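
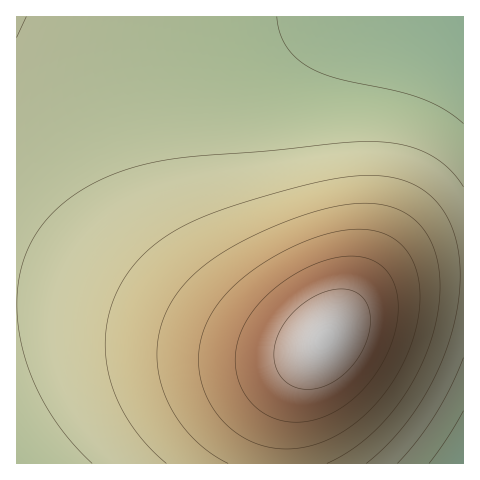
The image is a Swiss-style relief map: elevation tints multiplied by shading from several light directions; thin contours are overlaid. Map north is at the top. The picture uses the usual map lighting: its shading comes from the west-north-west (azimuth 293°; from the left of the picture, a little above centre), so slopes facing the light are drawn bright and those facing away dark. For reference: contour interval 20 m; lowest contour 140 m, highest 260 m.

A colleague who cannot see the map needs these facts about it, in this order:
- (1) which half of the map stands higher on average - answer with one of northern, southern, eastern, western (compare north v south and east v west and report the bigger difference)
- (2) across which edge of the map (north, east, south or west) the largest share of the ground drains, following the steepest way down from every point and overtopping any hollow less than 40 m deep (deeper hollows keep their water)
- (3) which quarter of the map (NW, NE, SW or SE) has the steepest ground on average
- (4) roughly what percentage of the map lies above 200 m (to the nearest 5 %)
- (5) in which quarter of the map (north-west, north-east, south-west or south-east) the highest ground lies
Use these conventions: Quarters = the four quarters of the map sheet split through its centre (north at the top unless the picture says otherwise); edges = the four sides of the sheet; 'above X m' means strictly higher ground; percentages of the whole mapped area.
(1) On average the southern half of the map is the higher ground.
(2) Most of the ground drains across the northern edge.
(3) The steepest ground, on average, is in the south-east quarter.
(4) About 30 % of the map lies above 200 m.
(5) The highest point lies in the south-east quarter of the map.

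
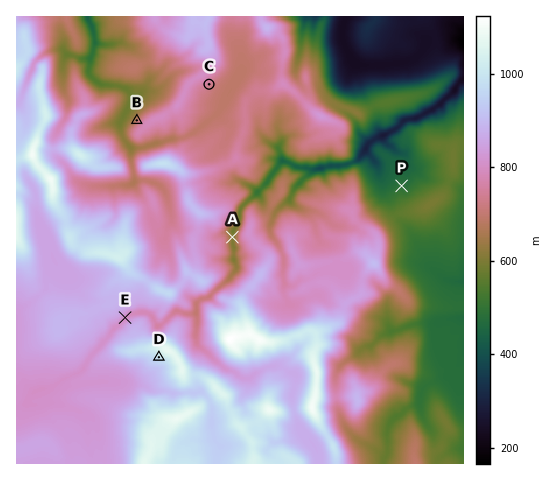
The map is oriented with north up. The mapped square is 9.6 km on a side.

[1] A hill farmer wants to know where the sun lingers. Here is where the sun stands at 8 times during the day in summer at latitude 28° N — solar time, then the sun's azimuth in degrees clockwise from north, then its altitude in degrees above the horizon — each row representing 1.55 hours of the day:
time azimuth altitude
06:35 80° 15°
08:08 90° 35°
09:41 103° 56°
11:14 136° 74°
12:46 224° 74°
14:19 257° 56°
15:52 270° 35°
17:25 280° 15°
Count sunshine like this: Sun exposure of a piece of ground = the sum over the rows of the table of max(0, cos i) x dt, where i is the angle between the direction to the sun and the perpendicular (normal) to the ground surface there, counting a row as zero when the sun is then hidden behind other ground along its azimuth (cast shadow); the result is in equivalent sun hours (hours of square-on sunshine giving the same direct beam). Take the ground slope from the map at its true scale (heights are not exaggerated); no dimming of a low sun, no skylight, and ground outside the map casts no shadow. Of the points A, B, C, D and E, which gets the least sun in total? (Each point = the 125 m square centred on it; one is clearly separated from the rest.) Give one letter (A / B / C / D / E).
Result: A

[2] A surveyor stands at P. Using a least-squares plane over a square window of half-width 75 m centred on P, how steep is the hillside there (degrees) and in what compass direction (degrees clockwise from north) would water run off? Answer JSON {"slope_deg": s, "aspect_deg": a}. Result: {"slope_deg": 7, "aspect_deg": 2}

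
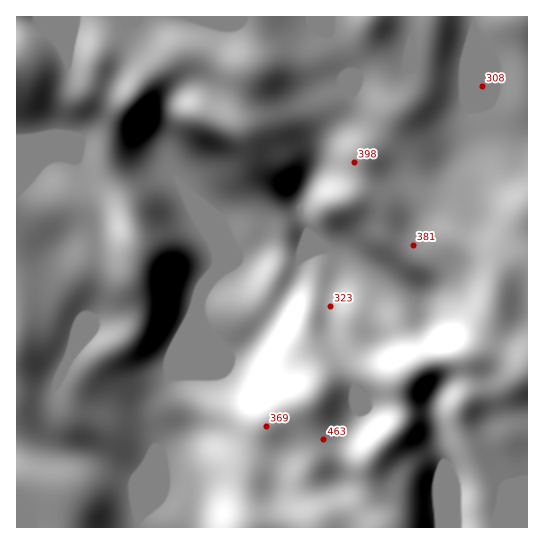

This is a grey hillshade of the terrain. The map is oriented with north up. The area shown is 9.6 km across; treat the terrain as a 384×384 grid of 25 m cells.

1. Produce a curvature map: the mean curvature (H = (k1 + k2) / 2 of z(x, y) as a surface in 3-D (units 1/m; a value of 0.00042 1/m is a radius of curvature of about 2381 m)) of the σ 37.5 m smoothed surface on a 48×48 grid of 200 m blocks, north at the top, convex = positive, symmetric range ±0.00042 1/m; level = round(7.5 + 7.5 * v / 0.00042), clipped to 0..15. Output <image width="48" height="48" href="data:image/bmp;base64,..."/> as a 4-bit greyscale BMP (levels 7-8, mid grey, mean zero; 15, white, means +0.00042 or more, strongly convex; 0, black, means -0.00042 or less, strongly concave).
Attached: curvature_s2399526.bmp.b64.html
<image width="48" height="48" href="data:image/bmp;base64,Qk32BAAAAAAAAHYAAAAoAAAAMAAAADAAAAABAAQAAAAAAIAEAAATCwAAEwsAABAAAAAAAAAAAAAAABEREQAiIiIAMzMzAERERABVVVUAZmZmAHd3dwCIiIgAmZmZAKqqqgC7u7sAzMzMAN3d3QDu7u4A////AHd4m6hlVomYU1rdypibunZ5vNxgcYuHd3eIq7l1R2Z3U0nMqHZ6uoZnitxQcZuXd3iJq7qFR3ZnU0e7lkVoh1V4itwhcZyXd4mqu6l1R3dWU0erlTV3UhOKmtsScIuXd6qqqZhlR3dWZFi8pkaZYhW8mLsxcJuHd6mYdmVVZXdWZXrMpkWblVn/loqAQbuHd4dkMzRnhmdWZpu6hTRqqYv/tmhxCMp3d3ZDNFaJl1ZmVpqXZURoqYjP6nZBOsh4h3ZVeImqhlVUNHh2d2Z5mWRr/+kgS6d5mIdnq6qZdVZkRYmIq5iKqWM1n/wwbJVoiJhoq5h3ZWd3esuYrMu92mIQOesQnqVWZqhnqnZmZWiZrMlleszv+lNwJ7cAn9h3ZahmmXZnZmeJqoUyWavv+1RDa+kAXdmJmJhVeZdmd3h2VDMiWJms23Vov/1gFoZovahkaKl2Znd3d3QjWJh5uXiaz//oVnZnrrl1VquphlR3d3cjR6mJqHd3m+/+u8uXnMmHRmrMymNHd3czJpqrp2ZUV6u6veyXismIVlWb3aUHd3RlNHvdlVdlVnYiWbqHZ7iJZXRWnccjd0eYU0ntc2mYiYMAF6mXZah5c3M0a+pQdmmqhSbuc4y5iYMAOJmpZZh4hSJVauxiRoqqqDO/hJ23Z3MCiYi6dZd4hkRom+xzJnmIqlF9lHqFRVIUmFfMhZd3d3Z5vfxiF1d2i5JLlFdkREImlkfMhYdmeIh4vvxiJHVVWsZJpUVURFaJhUjMhodmaJhnv/6VRWdkN8pXlkRDV5vKdXrKh4dlaJdXz//Idmd0NJtmZTNGm7uoeKqoiIdlV4dZ//24ZGdlRJtXYyR6y5h4m6mHeIdmZ4da/7hlQ3dGVr5lIzerynZ5uoZneHeHd5dq/YVDJ3VFaN1iVnmpqWVomGVXmniZmahq24ZCR2JFesgSne2pqnZ4h3ZnrHiZq6dq25ZCdSNFipMCz/66qWeIh3ZorHeJunV7ynU0Q0VnipQBnMy6h2iHd3ZnmXZ5qFabp1M0NGd5q8kxRnioZWh3d3d4d3dodli7dCIzNWeL3dyCJGmpZWh2Z3eIdnd2ZmnKYhIjRVWN7LqENZzadniHZmeIdnd3d2m6UgATVmjP2Xd1Rqzad4mXZWd3dmZ3d1eZUQAVis7/yHd2VXmXeImHZmd3ZlVEREV5cwA57//9qamHZVZmiql1Vnd3d3dVZ2Ra2jBu/+uYiZmYd2VXrMl1Vnd3eJl2iqda/5Nt/YZmd3ZniIdovLqGVXd3iZqXirlX/8Q2mFRomGRFeIdomYmYZXd2iZu3V6lUr9hUVVabunVWd3dXh2ipZHd2eb3HNIp0e7uXZnm8y5d3d2dnh2ipZHd2ec23M52neImqqqu8upeImGZnd3ipY3d1edyUU57Idmisy5iJmHd4iHd3d2eqY3dleMpic4yoZmerqXZnd2Znd3eJhmerhGdWeZYXdGmXdmeIdURGh3Zmd2esllaslVV4mmJ3dkiHd2ZlVnd2iHdnd2fPx1atpUaKuw=="/>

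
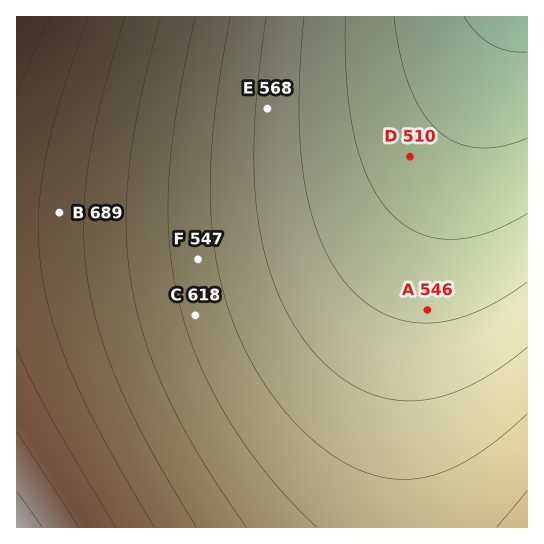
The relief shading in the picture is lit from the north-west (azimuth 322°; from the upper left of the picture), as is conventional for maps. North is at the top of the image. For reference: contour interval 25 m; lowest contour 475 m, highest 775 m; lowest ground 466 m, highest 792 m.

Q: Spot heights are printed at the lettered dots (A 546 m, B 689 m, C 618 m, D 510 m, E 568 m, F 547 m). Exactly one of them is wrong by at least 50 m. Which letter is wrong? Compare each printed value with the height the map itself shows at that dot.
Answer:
F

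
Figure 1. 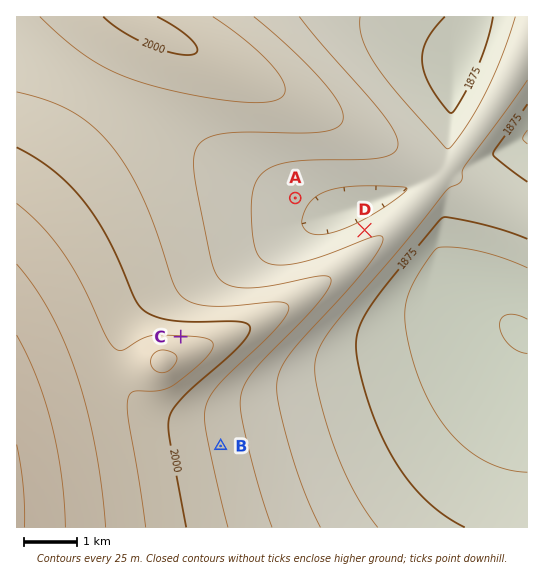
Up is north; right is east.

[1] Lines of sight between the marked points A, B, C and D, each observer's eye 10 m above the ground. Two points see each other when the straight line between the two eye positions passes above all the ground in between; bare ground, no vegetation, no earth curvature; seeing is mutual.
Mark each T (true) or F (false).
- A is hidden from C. F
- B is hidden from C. T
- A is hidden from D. F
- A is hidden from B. T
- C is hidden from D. F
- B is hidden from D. T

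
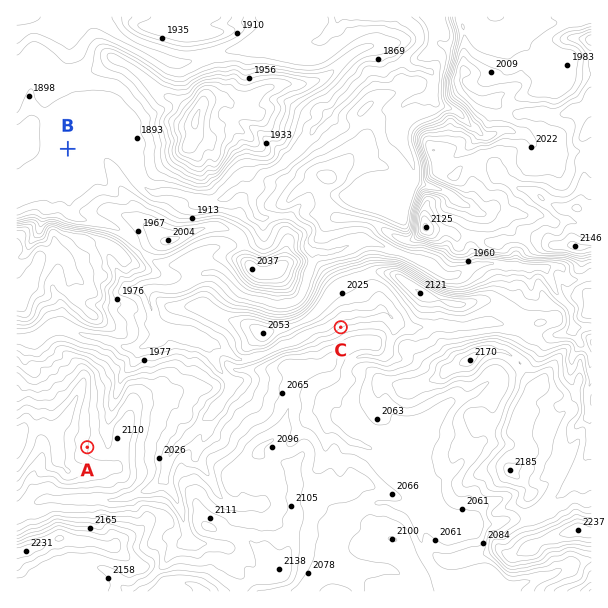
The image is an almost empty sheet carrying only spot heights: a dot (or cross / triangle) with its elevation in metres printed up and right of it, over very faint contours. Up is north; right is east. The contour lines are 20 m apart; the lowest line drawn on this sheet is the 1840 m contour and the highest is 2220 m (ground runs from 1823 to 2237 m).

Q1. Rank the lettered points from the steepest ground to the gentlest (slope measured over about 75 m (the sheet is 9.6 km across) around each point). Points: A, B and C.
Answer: C A B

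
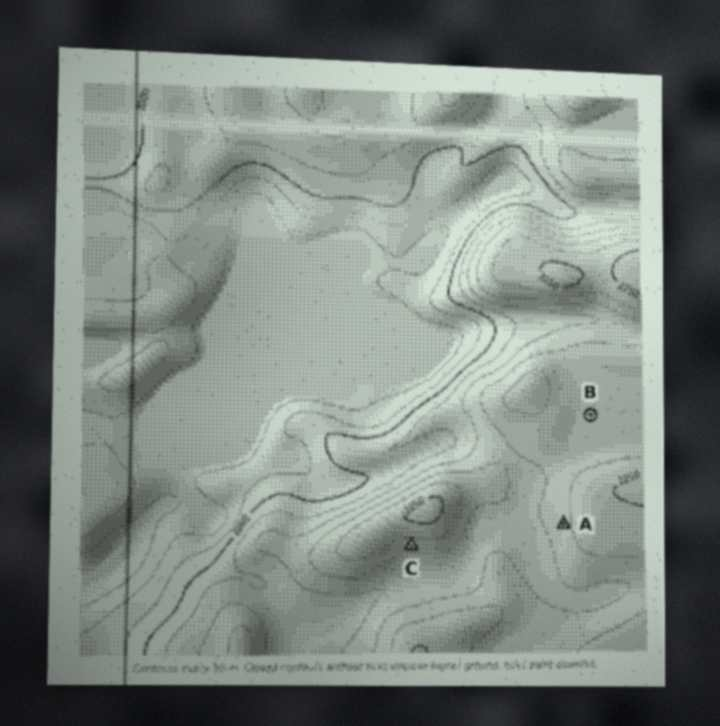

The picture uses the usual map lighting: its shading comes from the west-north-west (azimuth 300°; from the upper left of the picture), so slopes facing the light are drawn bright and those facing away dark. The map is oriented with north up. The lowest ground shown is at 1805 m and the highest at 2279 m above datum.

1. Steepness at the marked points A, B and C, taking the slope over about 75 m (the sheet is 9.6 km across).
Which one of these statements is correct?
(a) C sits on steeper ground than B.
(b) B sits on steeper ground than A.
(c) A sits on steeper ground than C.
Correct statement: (a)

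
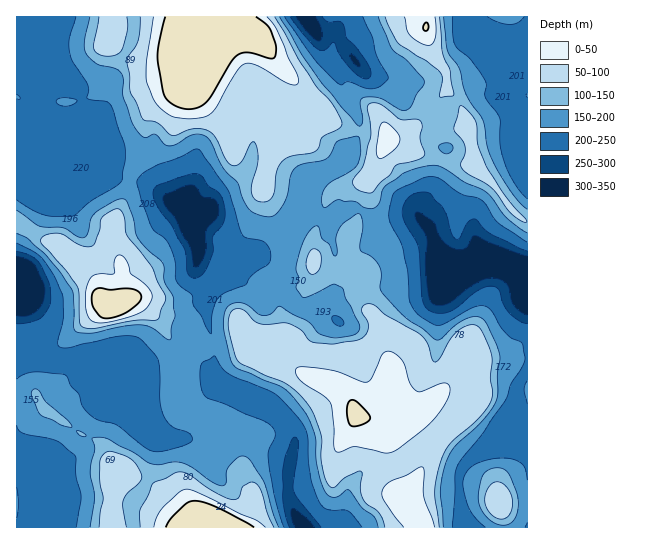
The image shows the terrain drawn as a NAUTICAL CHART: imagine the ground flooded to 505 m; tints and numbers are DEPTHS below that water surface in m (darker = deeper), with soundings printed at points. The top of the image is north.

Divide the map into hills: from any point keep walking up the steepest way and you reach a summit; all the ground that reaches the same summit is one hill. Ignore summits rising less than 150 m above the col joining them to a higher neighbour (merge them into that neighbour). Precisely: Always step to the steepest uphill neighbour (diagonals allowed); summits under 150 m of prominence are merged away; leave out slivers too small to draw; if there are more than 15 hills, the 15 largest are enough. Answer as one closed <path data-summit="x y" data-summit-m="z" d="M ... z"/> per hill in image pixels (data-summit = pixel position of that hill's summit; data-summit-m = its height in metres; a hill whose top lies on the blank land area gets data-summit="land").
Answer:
<path data-summit="land" d="M527 16l-510 0-1 162 5 2 13 15 4 1 24-5 2-5 9-7 14-7 19 5 15 0 20 4 13 7 31 22 7 8 0 11 9 20 22 3 20 7 11-3 19-16 16-18 9-14 32 13 5-8 10-1 5-4 7 0 20 13 10 0 23-6 8 1 11 10 13 37 24 0 11-4 14 0 36 10z"/><path data-summit="land" d="M357 208l-7 0-5 4-10 1-5 8-32-13-16 23-24 22-11 6-24-7-24-3-3 21 9 16 3 39 5 17 0 23 3 10 7 10 24 7 18 9 27 28 3 6 0 10-7 26 0 24 8 22 9 11 162 0-6-19-2-19 0-13 2-8 12-12 23-14 5-18 12-18 3-20 12-14 0-103-18-7-19-4-14 0-11 4-24 0-13-37-11-10-8-1-23 6-10 0z"/><path data-summit="land" d="M89 172l-16 7-9 7-2 5-19 5-9-1-13-15-5-1 0 91 7 4 5 11-4 6 1 8 16 24 0 26 4 8 4 3 8 0 16-5 17 4 32-2 12 7 10 13 3 8-3 33 8 19 5 4 33-2 21 6 7 0 17-8 11 2 5-24 6-10 6-4-16-9-24-7-7-10-3-10 0-23-5-17-3-39-9-16 3-24-7-17 0-11-11-13-40-24-20-4-15 0z"/><path data-summit="land" d="M77 355l-36 9-11 0-14 7 0 80 11 2 9 5 0 5 7 16 1 31-2 18 262-1-8-10-8-22 0-24 7-26 0-10-6-10-24-24-4 0-8 9-4 9-3 20-11-2-17 8-7 0-21-6-33 2-10-15-4-17-9-9-8-3-11 0-10 4 11-16-3-18-10-8-13 0z"/>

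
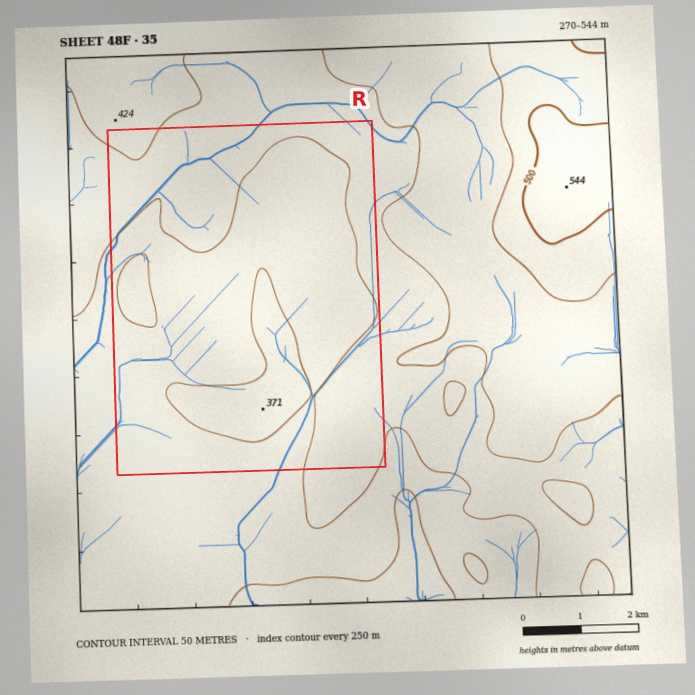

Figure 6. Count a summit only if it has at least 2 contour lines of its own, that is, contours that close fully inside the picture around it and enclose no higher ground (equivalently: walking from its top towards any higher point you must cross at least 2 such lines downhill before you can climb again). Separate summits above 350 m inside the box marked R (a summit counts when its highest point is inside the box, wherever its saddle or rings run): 0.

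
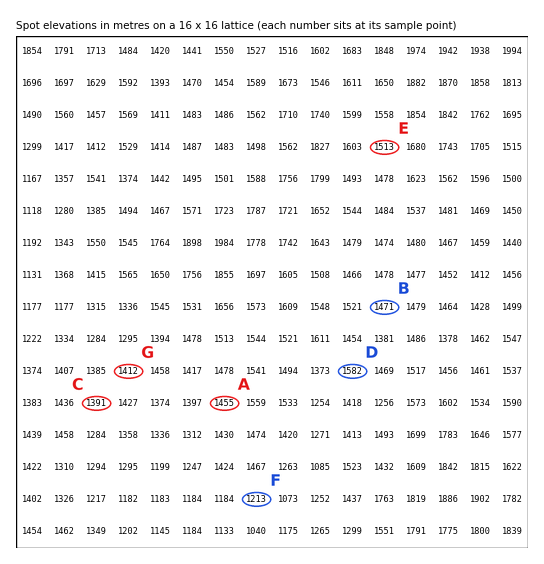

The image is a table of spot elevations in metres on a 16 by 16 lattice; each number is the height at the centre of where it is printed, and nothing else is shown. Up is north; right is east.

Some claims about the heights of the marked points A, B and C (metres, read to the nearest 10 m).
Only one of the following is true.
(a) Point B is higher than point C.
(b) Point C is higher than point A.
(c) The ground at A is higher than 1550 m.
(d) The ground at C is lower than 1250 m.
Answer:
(a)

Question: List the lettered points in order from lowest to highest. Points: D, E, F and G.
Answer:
F G E D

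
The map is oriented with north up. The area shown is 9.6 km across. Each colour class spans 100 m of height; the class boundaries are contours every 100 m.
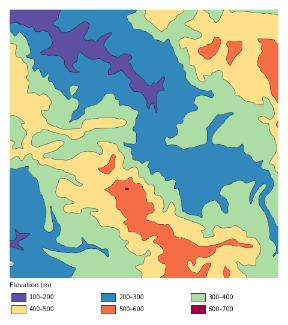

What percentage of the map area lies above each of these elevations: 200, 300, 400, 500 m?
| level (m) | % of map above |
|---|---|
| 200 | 95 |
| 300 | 64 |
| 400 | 32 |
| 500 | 7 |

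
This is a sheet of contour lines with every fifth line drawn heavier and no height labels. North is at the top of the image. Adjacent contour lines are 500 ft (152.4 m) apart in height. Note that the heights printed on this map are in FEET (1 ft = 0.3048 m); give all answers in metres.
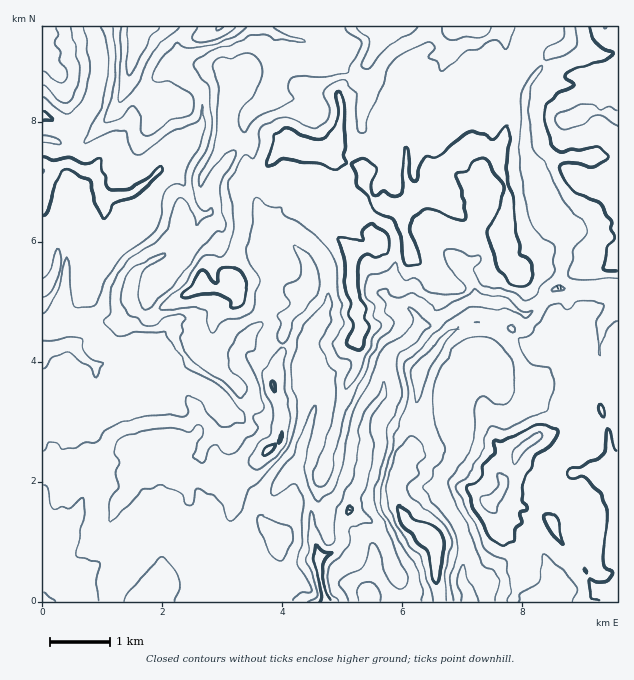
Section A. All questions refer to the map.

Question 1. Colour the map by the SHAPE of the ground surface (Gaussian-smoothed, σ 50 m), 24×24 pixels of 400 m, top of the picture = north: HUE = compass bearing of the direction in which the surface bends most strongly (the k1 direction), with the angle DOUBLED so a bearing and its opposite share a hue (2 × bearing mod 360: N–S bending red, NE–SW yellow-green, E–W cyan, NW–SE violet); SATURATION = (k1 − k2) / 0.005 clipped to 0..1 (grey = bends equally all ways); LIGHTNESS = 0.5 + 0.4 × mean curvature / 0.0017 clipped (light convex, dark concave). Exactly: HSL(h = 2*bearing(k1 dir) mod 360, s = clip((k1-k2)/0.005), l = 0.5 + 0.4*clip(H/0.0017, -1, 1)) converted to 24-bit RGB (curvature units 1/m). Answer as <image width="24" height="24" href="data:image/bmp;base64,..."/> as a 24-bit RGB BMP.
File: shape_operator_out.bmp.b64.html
<image width="24" height="24" href="data:image/bmp;base64,Qk32BgAAAAAAADYAAAAoAAAAGAAAABgAAAABABgAAAAAAMAGAAATCwAAEwsAAAAAAAAAAAAAbZNXPEdm0cGNZHVscX9/a3F9rKqCXXCUW4mdvHaC1oJOFQCBa+Cw6/DbPzueXiKE8f3OHQc8PpJe7JiSQLSsK3d2fs1Fab3Jk1Oqh06aqNA7cKN/bnV8cGp7hp10gntyZ19xrXxNg95eAAUzzsSSx7RTTRtUMj9i+/vQCRA5sUVfhOZkb1qjezOAgOKniz1bU6KZZ1GkoMJ5opdob2yBbHCCo5thk2RbQERsyeOw0deocwCmAHJUyN2fQQtDm9uw3fPYEwI4yqmOgtiEViReiN+TYEh1r6JrmmdmRWx7uZqKnoJrXm92d1lthbxYuHBpM5+6XduB6KSNAE7XBExZchAzhL3OufTTuk1eLAYtzeGuYLioOlzF0M10dmOFrJtVnGKNR4h/bp+XyoB7X0lqXJ1urFGohahsrME/HVE55Uhz/0YVH32XHkyZ7PrEZWkfJwcsmLzj6rHByK9wN1pnkUlIbEhFh7JiZ4qdwo22NVRvwKpykH67eL60Qk+kmcHJ8nvdfsA4BCMv9uLVdo+mBxgs68my23ewF3iPKHlf05h75o+KM2hlOnq2jYzYlKvIfJd2WZiIXEKtwsfloIi/oZLCH5mjLriLR3Oh/8zaEVR0tMtP2bOHDRM9SaVx89HGhmapIj5RksdNqpng9L3pJpt8OV8/t649i6N5UXJ+X412YYVMgZxbkkpT2pFzJSZjhiwX7tI82FPfHDpQ+Nu7DilGToOr7tWWXVB0SUp0XNJaOlpEwb1m6jdvQjNkVNhJqHV/aohhT3Zoe4NnioVfj0+EsLdnThEyAPOt5vqTWDy8IB1N+d/EJV5fGCo2+eOkNkZlZ3SGj5tmbWRRPlor15N/MZOizVmgjGWexJ6zTTR/pGyNeZNniC1fmBwZnPbLSwNp9PzPNSJSXz1y59pI2dd9CAs6+uvRKlBsZ3l8lJN/akZwnGdGQcJIsLtkmD13SHIObSINz3uCRoougYEybyyCwOa9mYlZJGWG06VKWh24PjWf36Hn6OujAzApMXo5/s3bJk02YFE8Q0+Mq7XbiM/Sm6p8OESntJzdanrdeEjLzGmX8YO2B1oslW89zHNWJWsuM56065qDCiklkVE8/P+rhHjlCVJyTcYA9cn5l6/rte/tSSJ7tLyDsnl7LJR6h7VJNXhhajR04+O2EnWf9c79TdbLWoPSvee5EjNL76SnG2OOOdUw0feLXQURWhY+2M5OBV8ALx0EMRUCAKoTPcwvvXSamU7KwlqdRJ6bLWRz7NDMelaJET4s9dLUZmHU2KndJC2TYqpK9DX3sPFnlBxkH2OUN9be0/PkfQDjzqjouNPqpZPVAid++XUptDgQwT+DqmBQR3Z0PJpe4aDVyVfIG8FgvDIrp2s5Z0h1erKIbxhTi9t/wWjOHzmx1vfUmz9WhCRQL2d6oduIqGeoIhiBg6xsxYy9c0Wvuo5tV2uPVoFXKko167amFGyCji167dimRFN8jEU9YMnUarqdsFhjkzGAsb9CbEZbfrF0PGun0d2bVmR7aSlje3ZQlJxLU0B61NCOLEeCsZVZTUSHtOOmsgBEIiFZ6eFrpIQ7WbrGk2pWemhadpJLbZe43X3DdLm+gK+nMEli6uKvRTJdhEpzj4lYbKVjKUKZ496aixV3t79MHm9Inx8f+a+sEk6E74C1xsl4dURFgoJhTG6FjMWDVFR+NJqfy8GHfVZQYEt0r913RCdajVG0werthYvDNq8c62cAL4x6umFzdJ1KH1lJqES5ltMAE+Br3JGjeXWqhJfEU8mwdou8gDh8KeKpyme51pXHS2u4rs5tSylobeMtcGkpfXxJwHHufxKr42GNIW5h6r+1PWxECikm+O7TDzVkqtzZtN/fbzCs6LuYQSJog8eUSZFtTHVXqK51SVqk6oWGOCRq2LWmW5Z1kmVTiC8YFsVhnyDiEpLnmuCq1sTqACqe8em1LF1GMHQqkEEjIBMa9PfDFyt6mqBvn3Z/bXaBaIhdajph2rNaKEJ+oNXP17Djeo3Gc+PIhb2uCRQq/ODPGm5Xrr5JTANDoNmIypmzM1F3gLKnRKna9N7QGQA1x6J7iIN3eXODiYh+W2J705R0L2hqrXk85XEcs4w1k8uStnaECgkq+OnTR39RByosEcZEn8nWx6OqQDmTkK6NcYhlURQw+8DMEZxqpnqeZoh+kXyHi32NmkmuQMBeOJtqo6w5sGoVq8d9fUmKHhJC4Nyc4JK+Hk3I+VSzTtIADYoUmSdHrV8wl085mDShs/IxzFxcIqZNnUxtb5tga5BqSFBv2p6NSZKOZi97p9+i"/>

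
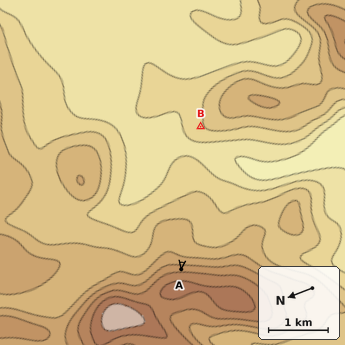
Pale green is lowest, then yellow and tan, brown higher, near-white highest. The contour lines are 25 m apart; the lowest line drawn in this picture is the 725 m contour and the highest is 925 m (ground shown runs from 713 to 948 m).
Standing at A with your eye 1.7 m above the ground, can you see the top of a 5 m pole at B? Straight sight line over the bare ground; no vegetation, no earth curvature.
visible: true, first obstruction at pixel None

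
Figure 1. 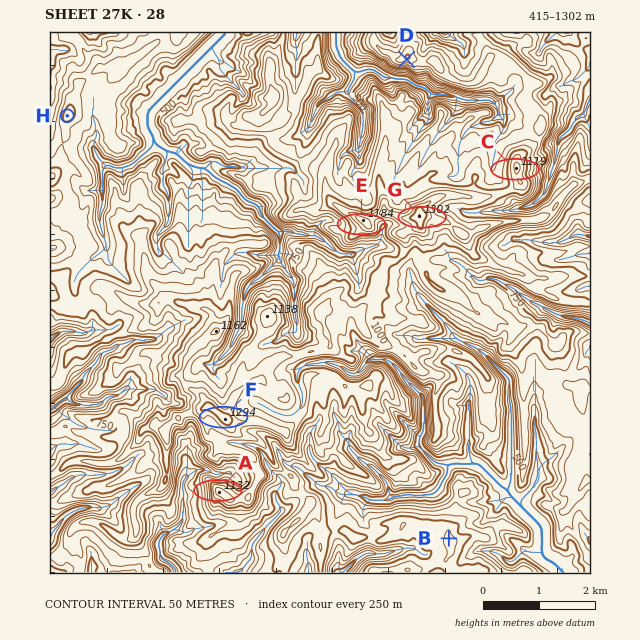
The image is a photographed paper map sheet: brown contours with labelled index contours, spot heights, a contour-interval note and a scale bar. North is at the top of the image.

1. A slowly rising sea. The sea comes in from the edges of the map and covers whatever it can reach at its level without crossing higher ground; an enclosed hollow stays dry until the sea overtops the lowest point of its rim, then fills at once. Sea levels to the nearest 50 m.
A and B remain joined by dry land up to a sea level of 750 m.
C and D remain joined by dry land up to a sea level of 850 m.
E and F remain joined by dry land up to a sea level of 1000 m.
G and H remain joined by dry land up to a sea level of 700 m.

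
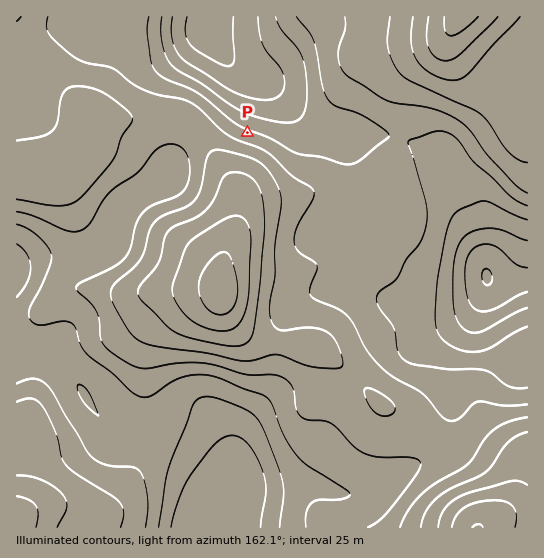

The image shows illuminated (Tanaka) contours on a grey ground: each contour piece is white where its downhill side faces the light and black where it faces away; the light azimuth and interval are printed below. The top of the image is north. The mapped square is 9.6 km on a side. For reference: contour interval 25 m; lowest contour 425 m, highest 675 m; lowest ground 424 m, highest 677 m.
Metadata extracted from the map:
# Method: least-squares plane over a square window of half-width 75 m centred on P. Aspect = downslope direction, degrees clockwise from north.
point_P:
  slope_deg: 6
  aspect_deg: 201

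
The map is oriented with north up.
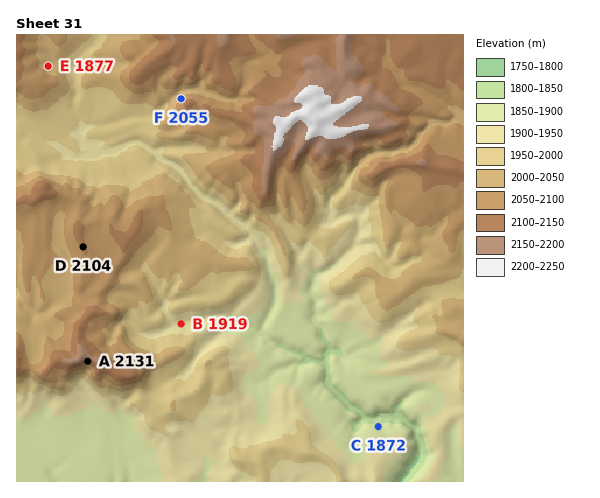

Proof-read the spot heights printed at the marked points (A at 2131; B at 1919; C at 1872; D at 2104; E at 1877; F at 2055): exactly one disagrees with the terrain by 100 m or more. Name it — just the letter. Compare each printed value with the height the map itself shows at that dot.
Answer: E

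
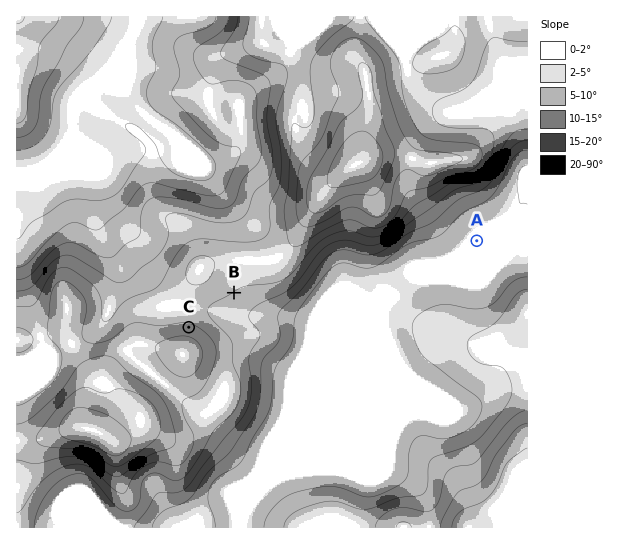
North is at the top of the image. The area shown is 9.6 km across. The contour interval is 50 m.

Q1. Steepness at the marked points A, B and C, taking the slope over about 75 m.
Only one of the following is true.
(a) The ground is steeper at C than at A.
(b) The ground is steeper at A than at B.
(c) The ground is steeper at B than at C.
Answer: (a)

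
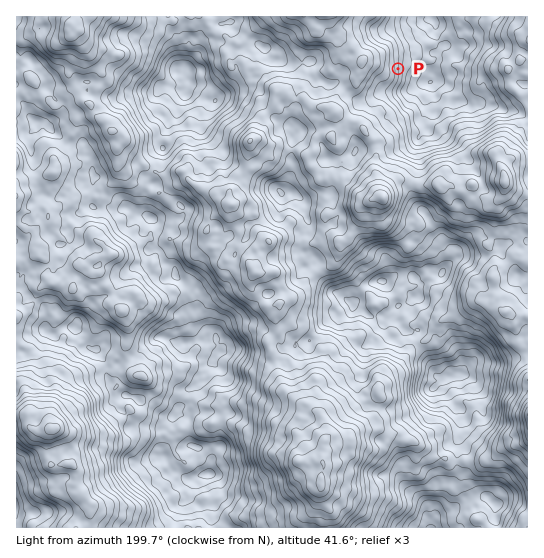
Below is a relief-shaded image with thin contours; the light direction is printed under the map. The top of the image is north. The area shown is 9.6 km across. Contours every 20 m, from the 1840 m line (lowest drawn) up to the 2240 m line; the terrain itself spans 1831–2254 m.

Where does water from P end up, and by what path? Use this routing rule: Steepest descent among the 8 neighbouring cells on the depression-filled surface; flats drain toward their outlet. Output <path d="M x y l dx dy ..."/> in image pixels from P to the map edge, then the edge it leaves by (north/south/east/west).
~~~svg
<path d="M398 69l-15 0-5-4-8 0-3-2-13-13-1 0 0-3-22-20 0-10"/>
exit: north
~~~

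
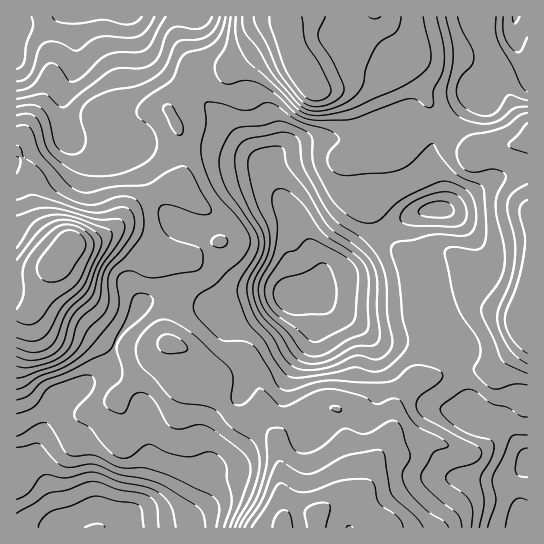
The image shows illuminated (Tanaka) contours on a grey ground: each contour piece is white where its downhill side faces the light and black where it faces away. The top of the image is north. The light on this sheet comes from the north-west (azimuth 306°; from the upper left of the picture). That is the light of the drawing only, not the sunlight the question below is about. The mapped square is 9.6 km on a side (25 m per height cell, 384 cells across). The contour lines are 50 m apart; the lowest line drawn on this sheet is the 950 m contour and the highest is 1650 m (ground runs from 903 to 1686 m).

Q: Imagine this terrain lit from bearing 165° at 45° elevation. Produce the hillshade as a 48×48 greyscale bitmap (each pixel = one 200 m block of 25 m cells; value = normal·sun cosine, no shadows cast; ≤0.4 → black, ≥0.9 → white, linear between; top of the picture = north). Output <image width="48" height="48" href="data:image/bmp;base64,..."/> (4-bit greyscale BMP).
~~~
<image width="48" height="48" href="data:image/bmp;base64,Qk32BAAAAAAAAHYAAAAoAAAAMAAAADAAAAABAAQAAAAAAIAEAAATCwAAEwsAABAAAAAAAAAAAAAAABEREQAiIiIAMzMzAERERABVVVUAZmZmAHd3dwCIiIgAmZmZAKqqqgC7u7sAzMzMAN3d3QDu7u4A////AMu6qYiZmYiZqXQQJomZq7qpiHd3eKu7qsy7upmaqpmaqoYwFXiIirqph2d3eJu7qt3MzLu8zLq7u6hiE2d2aJmZh3d3d4qqqszM3dzd7tzMu7qFM2dlVniJmIh3iImZqqvM3u7e7t3LuqmHRGd2ZneImZmZmaqqmZq83u7u7cy7upmYZWd3Zmd4mru7u7zLqaq7ze3d3Lu7u6qqh3dmZmZ3mqq7u7vMusuqq8y7vLu7u7u7mIh2Z3ZmiZmqqHebvNy6qqqqq7u7u7u7qHiYd3d2eZiHZUV6vcy6mqqqqqqru7uqqHiqmZiHaIdlVWeJvMy5iaqqqqqru7qYmHeaqpmHZ3d3iZqru93Kh3iaqqq7zLqHeHZniIiId4mqu7u8uu3cqHeJq7q7u7qYd3VEVVVnZoq8zMvMu+7+7Kh4m7qqqqqpiHUyEjVVVomru8u7zO///tqZmrqqqZiamHYwADVURXiJqqqrze///+ypmqqqqXeJh3ZBABNVRWd4iZiaze7/7u25iJqqmHd3d3ZVQiJFZmeIiIiavN3d3M3Jd3iId3d3ZmZnZUNGeIiYiZmZuszMzMzbhVZmZ4iHZUVndlVniZmZmaqZqavM3d3cplVniJmYZDRmd3d3iZmZmqqHiZq87u3LuXeJmZmYZVZmd4h3iJmZmql1aYm87+yqu6maqqqZeImIiIh3eJmZmZh1WIm83uyqvMu7u7u6q7u6mYh3eJmZmZmGVomrzdzMu7zMu7vM3czMuZiIiZmZmZmHVWeavN3uyqu7urvN7tzLuqqpmZmZmIiHZTRoq83u25mZmavM3cu7vMy6mZmZh3iIdjNGiprN3Kh3iaqrq7u7zdzKmId3ZWeIh1MjREWLzKiIiZmYeKurzNzLl2VENFeJiGQhAAFHqqmaqpiGaKqqu8zLuXVDNGeJmGQwAAEkeZqqqphmeJqqq7u7zLmHd3eIh2VCESMzV5q6qYZniaqqqqqqvd7cuph3dndlVVVERomqmHd4mau6qqqqq97u3LqGZXiHZmVEVniJmIiZmqu6qqqqqrvN3dyodod2ZmZmZmd4iJmZqqqpmquqqqqrvM3LqZhlVniYd3eImaqqu6mYiZqqq7uqqqu7u5h2Z4mqmIiZmqu83LqIiIiZmaqqmHiaqoiIiJmqqpmqqqvN3dy6mamYiJmqh2ZniWeJmZmaqqqpqqvN3d3u3cy6mYmql1MjVkV4iImZmqqZmavMzN3v/+7cy6q7l1MzMyNodmeIiIiJmau7vMzf//7t3cu6l2ZlQRNodVV3dlZ4mru7vMvN3d3d3duqmZmYZCNohkVnZlVoqqu7zMu6qaq7zMy7u7uph0Rnh1VWZlVoqqq7y7qpiJmqqry8u7qpiWZnh3ZWZlVniIirupmYiJqqmaq7u6qoeXdniHZlVWZlVWeaqpmIeJqqqpmqqpmXaIdmd3ZlVVZlQ0aKqpmYiZmruqmZmZmXd4h3d2ZlVVVVQzR5qpmaqpmru6mZiZmZh5iHdmZlVVVVVDNYqZmaupmry6qZiZmqlw=="/>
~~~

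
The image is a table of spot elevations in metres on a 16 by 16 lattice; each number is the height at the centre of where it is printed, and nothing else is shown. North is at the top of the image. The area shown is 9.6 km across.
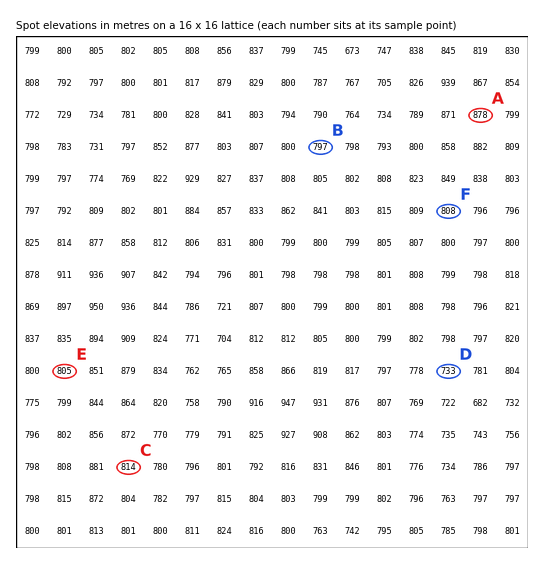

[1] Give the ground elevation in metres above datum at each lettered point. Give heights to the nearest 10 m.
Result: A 880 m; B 800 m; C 810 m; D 730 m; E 800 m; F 810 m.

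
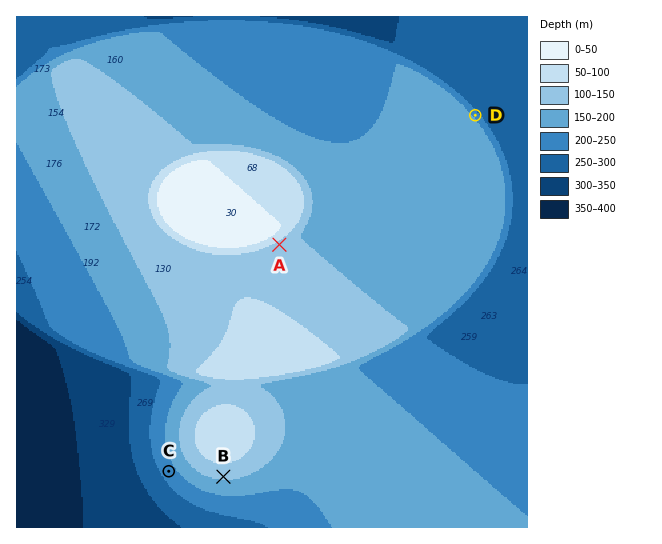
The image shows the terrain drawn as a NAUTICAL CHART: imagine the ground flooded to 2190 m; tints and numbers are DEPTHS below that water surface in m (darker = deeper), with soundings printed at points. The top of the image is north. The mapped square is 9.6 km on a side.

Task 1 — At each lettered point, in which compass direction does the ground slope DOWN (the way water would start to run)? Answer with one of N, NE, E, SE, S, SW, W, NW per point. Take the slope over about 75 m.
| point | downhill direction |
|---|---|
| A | SE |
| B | S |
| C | SW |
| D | NE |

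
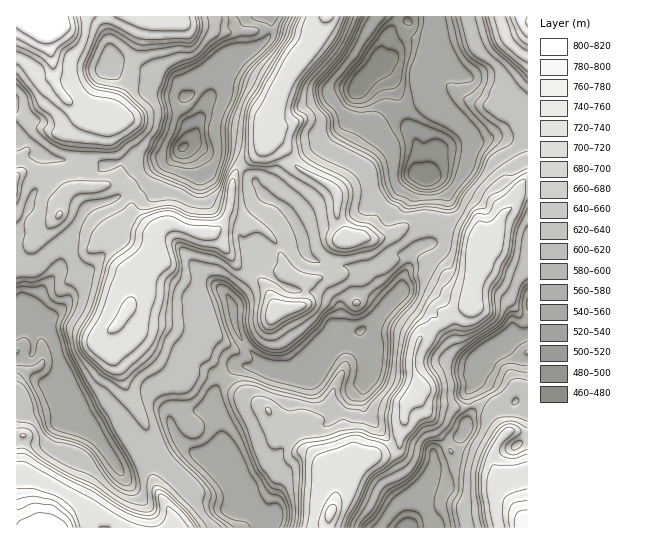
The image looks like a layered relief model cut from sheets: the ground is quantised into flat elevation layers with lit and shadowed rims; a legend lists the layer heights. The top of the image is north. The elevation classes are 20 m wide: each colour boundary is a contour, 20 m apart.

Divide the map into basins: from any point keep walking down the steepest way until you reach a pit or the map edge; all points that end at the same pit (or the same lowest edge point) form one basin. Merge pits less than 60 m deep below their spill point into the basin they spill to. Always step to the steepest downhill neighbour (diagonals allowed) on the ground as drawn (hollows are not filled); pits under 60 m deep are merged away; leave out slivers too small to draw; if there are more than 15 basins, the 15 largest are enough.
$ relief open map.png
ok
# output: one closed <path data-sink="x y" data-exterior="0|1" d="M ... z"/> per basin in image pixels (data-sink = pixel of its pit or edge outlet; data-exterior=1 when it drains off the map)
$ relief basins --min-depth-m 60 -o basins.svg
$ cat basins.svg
<path data-sink="361 331" data-exterior="0" d="M422 220l-7 1-30 16-31 0-12 4-7 10-4 22-6 4-20 4 2 8-3 14-5 4-17 2-3 0-6-6-5-13-7-9-10-9-12-5-16-24-10-10-18-1-22-9-8 0-8 6-1 10 3 7 0 12-16 13-15 39-8 12-13 12-2 5 16 34 3 10 20 36 3 8 0 11-7 8 0 4 13 33 19 31 5 14 150 0 2-14 4-7 4-16 2-17 14-11 12-6 22-2 10-5 3-5 0-15 4-8 1-19 9-10 7-3-2-3-6-24 4-20 6-8 20-11 10-11 15-8 9-27 0-39-26-7-14-9z"/><path data-sink="359 85" data-exterior="0" d="M527 16l-201 0-14 17-3 17-22 27-6 10-2 14-11 6-5 12 0 28-8 9-10 5-8 8-5 13-4 31-8 14-11 6 4 0 10 10 16 24 12 5 10 9 7 9 5 13 6 6 3 0 17-2 5-4 3-14-2-8 20-4 6-4 4-22 2-5 8-6 9-3 31 0 30-16 7-1 15 3 14 9 24 7 18-7 8-15 12-12 7-19 8-7z"/><path data-sink="183 147" data-exterior="0" d="M325 16l-150 0-13 7-19-2-8-5-85 0-4 9-11-2-18 0-1 152 9-3 12 1 14-2 24 0 2 17 48-4 4 3 3 7 0 23 19 12 4 6 2-6 8-6 8 0 22 9 18 0 5-3 11-20 3-27 4-11 9-10 10-5 6-6 3-35 7-11 8-3 2-14 6-10 22-27 3-17z"/><path data-sink="29 313" data-exterior="0" d="M125 184l-46 3-9 2-9 13-1 12-7 7-7 3-13-1-17-8 0 220 7 2-2 61 14 30 26 0 9-8 15-5 20 0 24 13 47-1-3-10-20-34-13-33 0-4 7-8 0-11-3-8-20-36-3-10-16-34 2-5 13-12 8-12 9-23-5-16-8-8-17-25 16-15 8 1 25 13-5-8-19-12 0-23-3-7z"/><path data-sink="407 527" data-exterior="1" d="M527 180l-7 6-7 19-12 12-8 14-16 8 0 39-9 27-15 8-10 11-20 11-6 8-4 20 6 24 2 3-7 3-9 10-1 19-4 8 0 15-3 5-10 5-22 2-12 6-14 11-4 29-7 18 1 7 199-1z"/>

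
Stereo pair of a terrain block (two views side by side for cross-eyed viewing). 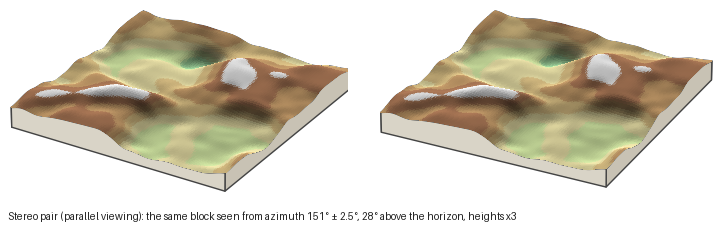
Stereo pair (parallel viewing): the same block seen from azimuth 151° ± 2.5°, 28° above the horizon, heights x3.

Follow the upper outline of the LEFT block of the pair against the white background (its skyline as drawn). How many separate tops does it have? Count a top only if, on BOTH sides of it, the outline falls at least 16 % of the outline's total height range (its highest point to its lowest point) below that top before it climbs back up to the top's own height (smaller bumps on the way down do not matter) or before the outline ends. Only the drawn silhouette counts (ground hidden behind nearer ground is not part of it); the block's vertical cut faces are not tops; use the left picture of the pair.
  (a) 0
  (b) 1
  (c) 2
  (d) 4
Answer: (b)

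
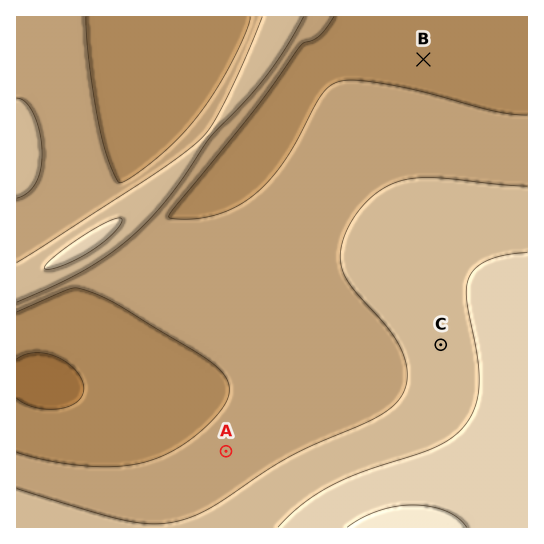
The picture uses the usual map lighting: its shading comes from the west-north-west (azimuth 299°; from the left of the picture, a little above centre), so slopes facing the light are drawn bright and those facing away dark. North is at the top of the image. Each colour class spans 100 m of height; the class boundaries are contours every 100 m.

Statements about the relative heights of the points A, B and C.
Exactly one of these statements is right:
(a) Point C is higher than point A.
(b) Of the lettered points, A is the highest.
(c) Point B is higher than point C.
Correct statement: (a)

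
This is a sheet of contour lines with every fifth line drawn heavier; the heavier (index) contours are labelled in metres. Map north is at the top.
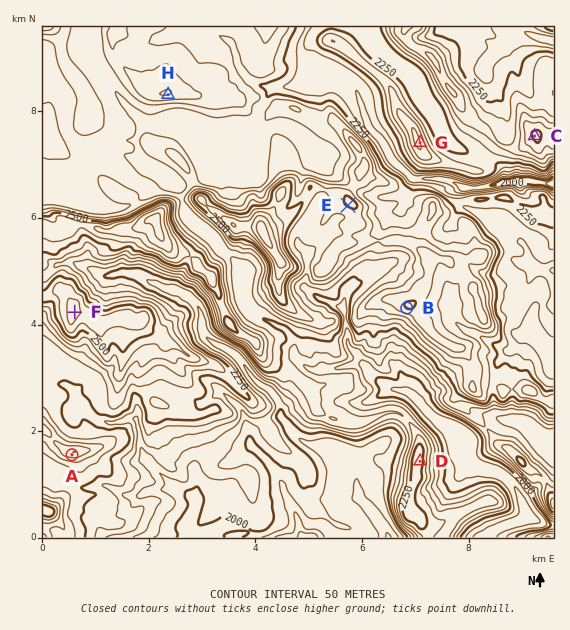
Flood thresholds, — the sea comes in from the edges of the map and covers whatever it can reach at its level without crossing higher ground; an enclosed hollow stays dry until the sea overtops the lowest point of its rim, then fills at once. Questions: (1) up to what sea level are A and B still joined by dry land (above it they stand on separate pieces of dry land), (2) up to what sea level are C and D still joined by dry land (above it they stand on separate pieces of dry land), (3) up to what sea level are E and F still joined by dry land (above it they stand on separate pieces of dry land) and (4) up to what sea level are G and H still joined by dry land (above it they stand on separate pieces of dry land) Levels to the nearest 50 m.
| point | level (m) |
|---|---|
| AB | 2250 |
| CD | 2150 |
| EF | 2350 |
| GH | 2200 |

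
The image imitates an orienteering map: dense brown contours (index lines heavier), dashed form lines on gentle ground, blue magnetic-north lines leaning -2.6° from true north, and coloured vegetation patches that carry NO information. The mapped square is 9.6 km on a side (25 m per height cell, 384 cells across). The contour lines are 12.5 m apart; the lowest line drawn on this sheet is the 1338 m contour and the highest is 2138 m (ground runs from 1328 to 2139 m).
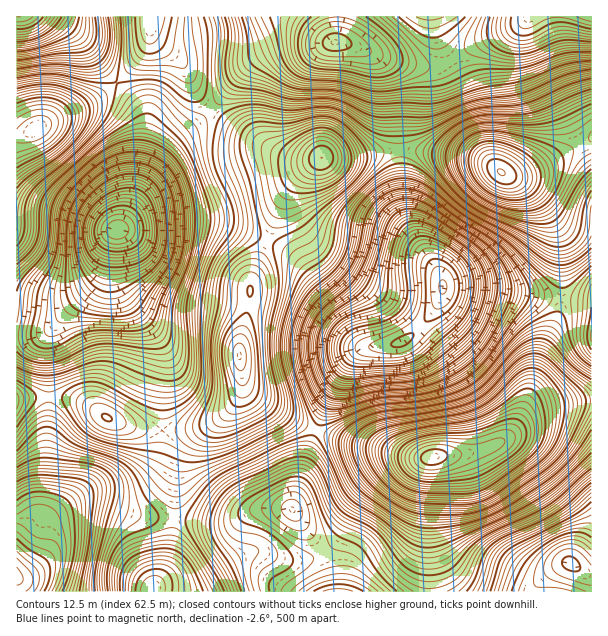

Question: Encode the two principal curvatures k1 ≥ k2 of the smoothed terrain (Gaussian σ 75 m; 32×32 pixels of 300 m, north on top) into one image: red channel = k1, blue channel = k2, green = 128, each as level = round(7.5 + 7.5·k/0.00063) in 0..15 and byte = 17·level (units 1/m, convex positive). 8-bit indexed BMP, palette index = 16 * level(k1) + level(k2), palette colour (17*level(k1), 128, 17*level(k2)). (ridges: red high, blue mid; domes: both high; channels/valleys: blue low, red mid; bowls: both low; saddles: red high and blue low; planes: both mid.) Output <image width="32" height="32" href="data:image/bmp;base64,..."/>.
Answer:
<image width="32" height="32" href="data:image/bmp;base64,Qk02CAAAAAAAADYEAAAoAAAAIAAAACAAAAABAAgAAAAAAAAEAAATCwAAEwsAAAABAAAAAAAAAIAAABGAAAAigAAAM4AAAESAAABVgAAAZoAAAHeAAACIgAAAmYAAAKqAAAC7gAAAzIAAAN2AAADugAAA/4AAAACAEQARgBEAIoARADOAEQBEgBEAVYARAGaAEQB3gBEAiIARAJmAEQCqgBEAu4ARAMyAEQDdgBEA7oARAP+AEQAAgCIAEYAiACKAIgAzgCIARIAiAFWAIgBmgCIAd4AiAIiAIgCZgCIAqoAiALuAIgDMgCIA3YAiAO6AIgD/gCIAAIAzABGAMwAigDMAM4AzAESAMwBVgDMAZoAzAHeAMwCIgDMAmYAzAKqAMwC7gDMAzIAzAN2AMwDugDMA/4AzAACARAARgEQAIoBEADOARABEgEQAVYBEAGaARAB3gEQAiIBEAJmARACqgEQAu4BEAMyARADdgEQA7oBEAP+ARAAAgFUAEYBVACKAVQAzgFUARIBVAFWAVQBmgFUAd4BVAIiAVQCZgFUAqoBVALuAVQDMgFUA3YBVAO6AVQD/gFUAAIBmABGAZgAigGYAM4BmAESAZgBVgGYAZoBmAHeAZgCIgGYAmYBmAKqAZgC7gGYAzIBmAN2AZgDugGYA/4BmAACAdwARgHcAIoB3ADOAdwBEgHcAVYB3AGaAdwB3gHcAiIB3AJmAdwCqgHcAu4B3AMyAdwDdgHcA7oB3AP+AdwAAgIgAEYCIACKAiAAzgIgARICIAFWAiABmgIgAd4CIAIiAiACZgIgAqoCIALuAiADMgIgA3YCIAO6AiAD/gIgAAICZABGAmQAigJkAM4CZAESAmQBVgJkAZoCZAHeAmQCIgJkAmYCZAKqAmQC7gJkAzICZAN2AmQDugJkA/4CZAACAqgARgKoAIoCqADOAqgBEgKoAVYCqAGaAqgB3gKoAiICqAJmAqgCqgKoAu4CqAMyAqgDdgKoA7oCqAP+AqgAAgLsAEYC7ACKAuwAzgLsARIC7AFWAuwBmgLsAd4C7AIiAuwCZgLsAqoC7ALuAuwDMgLsA3YC7AO6AuwD/gLsAAIDMABGAzAAigMwAM4DMAESAzABVgMwAZoDMAHeAzACIgMwAmYDMAKqAzAC7gMwAzIDMAN2AzADugMwA/4DMAACA3QARgN0AIoDdADOA3QBEgN0AVYDdAGaA3QB3gN0AiIDdAJmA3QCqgN0Au4DdAMyA3QDdgN0A7oDdAP+A3QAAgO4AEYDuACKA7gAzgO4ARIDuAFWA7gBmgO4Ad4DuAIiA7gCZgO4AqoDuALuA7gDMgO4A3YDuAO6A7gD/gO4AAID/ABGA/wAigP8AM4D/AESA/wBVgP8AZoD/AHeA/wCIgP8AmYD/AKqA/wC7gP8AzID/AN2A/wDugP8A/4D/AEFSdKWmuOrryri4mIRzhaampZWWl6inp6eoh3SDo4RyhINxdKjZ2cvauZeEk5WXt8e2pZWWp6entqZ1ZINxQXGopoFypta1lsbGdXOVuMimpaV1VHS1tqWzkWFhgmFBY7ang3Om1qSCssOEU4WnhnOSs4NTc7S0pLOjc3OFhYKhgmRjc5a3pYSkxZVTYoJiQXK1tYSFtbWFp8iopZaXpKFCUmNxcpSll6jHpnRjg2NBYpbGtafJuai428qXhpeWc3KFhnNhcaSml7a1lXaGdWJhdae3yOv86dfZ6LeHl5d0srS2lXWUtKWHpsanh4d2c4CkyOj4+vz69+f4+dnIt6WTgpTGyejnxqW22Nioh4e04PL3+fj4+vn29vj6+tjHppRxk8j7+ufFtMXn+NioyPXw8PXp6de3yNbl9vjox7e29eLk+Pm5lpaUk7T26dr598Ggkbe4hnaFhKPU9ve4x+f18/XZuYZ2dnRhguX46Ni3g2Bgk5RkY3NjY6X4+srH5nODlbfIp5eXc2CE+PnnppVkQEBwcFBSg2RTduj62ZaEQDBSlrm5tqSBcZb6+uillGMhIGBwUFCFdmR01vblo2FjUYGjpoaTkZKEtuj39rWUckExcpKAkIJlZHXF5eTElIaEk6NzY2KCpaemtfX2x6WDY3OmyMagcFJkhbS01Na4dXWUlHR0hKS2uKin2OnIxLSWpMTYyJRgQVSUo6HC07Rzk7Ozo7S0kpS2uLrb6raz1sm2s6SHc1AxUoKiosPjs6fG1LGAc3NRYqXHuMjWpJS427qWhGRgUEBRgZO119i42tq2YSAgMDBjtcWlpMOkhqjZuZd1UlBgYXKCo9Xn2sq5yKVCECAxQnW2xYSEtbeXpbSkhGJQYHGUlqbU9OTGp5OyomJBUWFhdLXFhoaoyLa0s6NzYVBwk7fK6/n31qWEk6KjdGNiUUBipceXhpenxtfYuJWSkbHD6Pz9/PrIp5XFtqeGZGJSYZLFyJiHl5fH6v369fPy8fP4/Pz72dbFxef52riUkqOzxNW3l6i4xtfs/unz8/Xy8/n9/NnGxcTV2Pr7+NXT09TGtpWWydnV1ev9yLLEx9Pi+Pzbx8TEtcbJ6/v45sWklIampLPX2bW0yeq3oqWolJKlx6aUpMXHx9nb2uf0xIRTdsfVsaSmlYKWx6aDdZZ0UYGik2R1l7jIuMm4tNLyxIWl2NeCcZOjcXGTo2JSkZJycZKTdHWHqLiGprSCgNL3ucbIyHVilKRyUGCAcFCBo5STo6SDZIW1lUOCsoBQlPjpppe4mJSWpoRBQHFyY5W2ppWjklFChLSDMVKjonOG6OmYlriplYWlpHNTZHV2p7emlqWDUWGjtGM="/>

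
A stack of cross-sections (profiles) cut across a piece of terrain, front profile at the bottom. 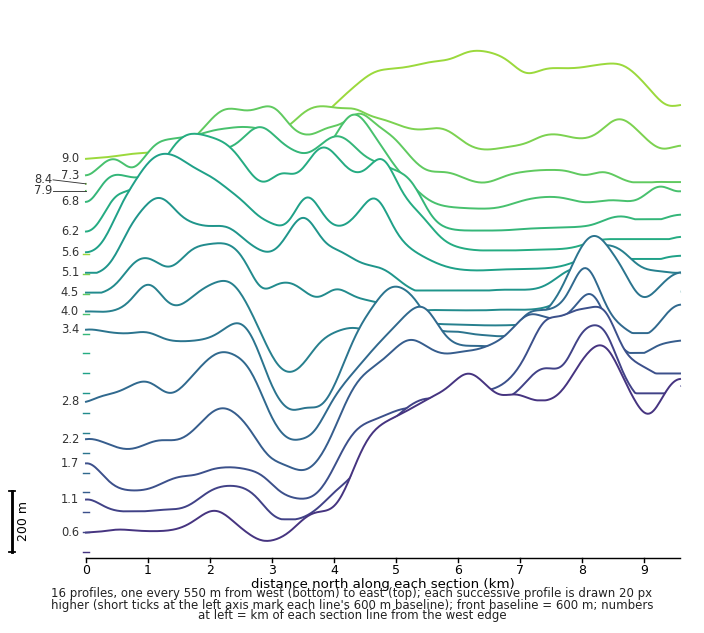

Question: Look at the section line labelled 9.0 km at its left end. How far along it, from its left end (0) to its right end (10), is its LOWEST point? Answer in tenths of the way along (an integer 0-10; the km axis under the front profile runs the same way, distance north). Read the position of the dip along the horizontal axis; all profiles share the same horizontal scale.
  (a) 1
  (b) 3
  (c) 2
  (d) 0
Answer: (d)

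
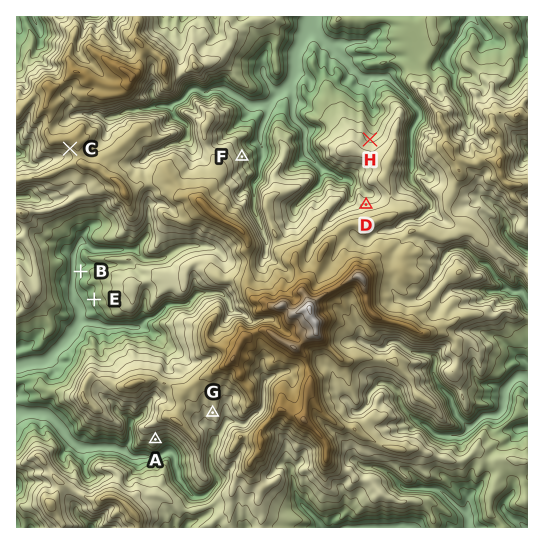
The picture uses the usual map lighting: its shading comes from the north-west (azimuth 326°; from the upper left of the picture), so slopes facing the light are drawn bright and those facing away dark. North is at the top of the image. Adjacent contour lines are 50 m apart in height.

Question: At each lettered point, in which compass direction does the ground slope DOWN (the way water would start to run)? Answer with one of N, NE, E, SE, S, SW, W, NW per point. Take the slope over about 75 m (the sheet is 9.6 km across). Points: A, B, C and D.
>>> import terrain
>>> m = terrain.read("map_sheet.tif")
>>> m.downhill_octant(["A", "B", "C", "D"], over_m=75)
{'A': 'SE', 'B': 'W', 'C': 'SW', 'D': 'N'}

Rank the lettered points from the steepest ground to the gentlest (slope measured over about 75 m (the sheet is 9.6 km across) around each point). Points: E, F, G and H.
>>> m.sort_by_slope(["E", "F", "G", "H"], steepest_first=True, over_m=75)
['F', 'E', 'H', 'G']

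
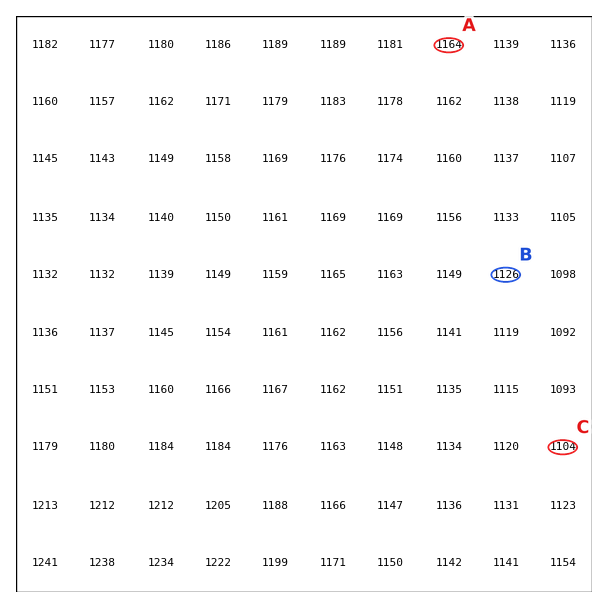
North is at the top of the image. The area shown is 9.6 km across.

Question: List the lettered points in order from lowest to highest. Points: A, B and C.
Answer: C B A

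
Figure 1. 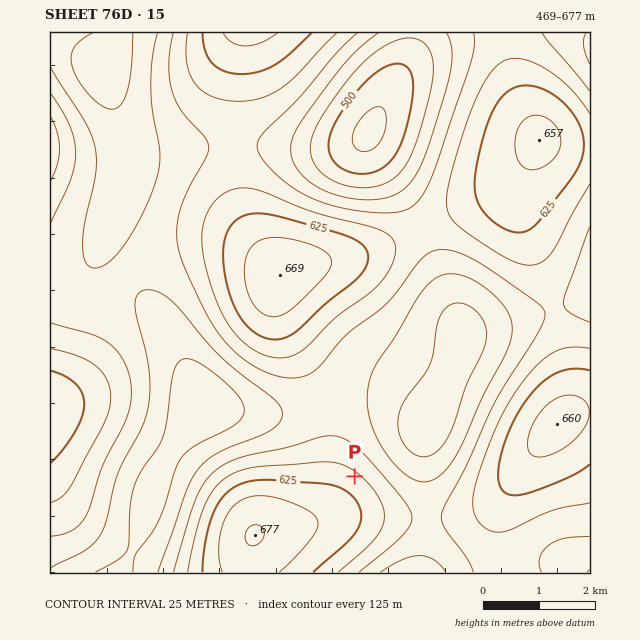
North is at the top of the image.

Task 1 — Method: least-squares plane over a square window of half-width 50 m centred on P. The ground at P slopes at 4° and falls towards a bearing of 36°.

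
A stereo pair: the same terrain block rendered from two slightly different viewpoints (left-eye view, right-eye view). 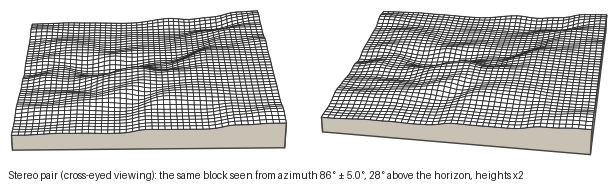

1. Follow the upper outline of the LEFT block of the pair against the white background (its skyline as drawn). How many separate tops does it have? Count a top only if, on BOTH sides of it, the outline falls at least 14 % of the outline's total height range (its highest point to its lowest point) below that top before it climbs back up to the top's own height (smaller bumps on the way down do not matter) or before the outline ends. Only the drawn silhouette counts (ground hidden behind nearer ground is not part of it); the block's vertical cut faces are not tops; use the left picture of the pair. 4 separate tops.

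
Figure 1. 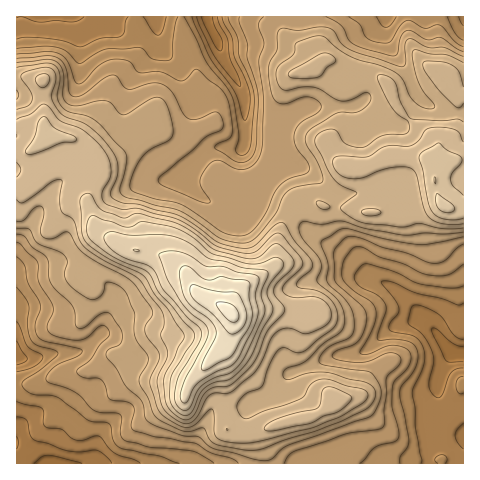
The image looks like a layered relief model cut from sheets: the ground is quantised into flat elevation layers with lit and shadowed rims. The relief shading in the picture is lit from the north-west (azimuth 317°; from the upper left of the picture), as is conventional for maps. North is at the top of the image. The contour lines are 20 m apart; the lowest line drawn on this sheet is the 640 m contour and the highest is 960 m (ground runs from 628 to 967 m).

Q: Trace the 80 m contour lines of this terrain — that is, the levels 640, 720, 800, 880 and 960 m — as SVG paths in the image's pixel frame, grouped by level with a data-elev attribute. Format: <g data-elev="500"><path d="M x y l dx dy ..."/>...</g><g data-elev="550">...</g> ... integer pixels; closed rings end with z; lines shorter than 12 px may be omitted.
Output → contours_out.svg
<g data-elev="640"><path d="M34 463l8-6 6-2 34 8"/><path d="M17 436l1 6-1 7"/><path d="M463 362l-14 0-3-1-13-26-1-7 6 2 15 13 10 4"/><path d="M212 17l3 9 7 15 1 6-2 4-4-2-3-5-13-27"/></g><g data-elev="720"><path d="M360 463l15-16 18-5 5-3 0-9-6-24 1-20 2-5 13-14 3-11-2-5-3-2-11-4-10 2-17 7-5 1-3-2 14-27 2-8 0-7-5-9-17-11-11-11-1-8 2-13 8-10 6-3 7 3 14 8 24 7 17 9 10 2 10 1 8-1 15-11"/><path d="M17 257l7 8 4 18 12 21 0 5-5 16 0 5 3 6 7 5 37 9 0 3-4 3-17 7-8 5-6 8 0 5 28 11 20 19 25 3 2 5-1 15 4 7 25 6 43 4 21 12"/><path d="M463 47l-8-5-15-17-5 0-10 3-16-8-7 4-12 18-5 1-10-1-9-4-6-13-11-8"/><path d="M239 17l1 7 7 19 0 14 9 28 2 14-2 49-5 10-8 4-8-1-20-13 1-3 13-6 3-5 0-8-3-21-2-8-5-7-25-21-3 1-9 10-5 1-20-9-21 1-10-12-16-2-13 5-16 17-6 3-3-3-8-20-7-7-13-3-30 3"/></g><g data-elev="800"><path d="M17 221l7-1 10-12 7-2 3 5-4 19 3 7 5 2 5 0 11-7 4 0 10 16 6 6 15 9 26 14 11 9 16 23 0 6-6 10-1 7 2 5 10 12 2 6-1 7-8 16 0 8 10 26 6 6 13 7 7 3 7-2 18-17 3 4 0 20 3 5 14 4 21 1 63-16 27-11 20-12 5-6 1-5-5-4-16-3-17-6-9-1-10 5-7 12-4 3-36 12-15 7-4 1-3-2-5-8 1-6 8-10 16-7 7-21 9-15 6-2 13 5 7-2 28-21 4-7 2-5-1-7-8-13-11-7-17-3-4-2 1-6 14-12 1-4-3-6-15-16-9-16-3-3-4 0-5 2-21 21-5 2-7 0-24-6-24-19-15-8-39-11-16-1-10-4-3-6 6-14 2-8-3-14-11-17-13-12-9-6-18-6-6-6-6-12 4-21-2-6-4-3-10 0-18 6-1 4 9 13 2 8-4 7-11 4"/><path d="M322 209l6 0 2-2-6-5-7-1 0 3z"/><path d="M463 122l-5-3-18 2-29-2-10-16-6-21-7-6-9-1-1 1 0 5 12 24 7 9 11 8 2 5-2 5-4 2-22 2-15 10-5 2-8-1-8-3-9-12-4-3-6 1-7 3-4 4-1 4 13 28 6 10 7 6 16 8-17 15 3 3 10 7 12 5 34 4 7 0 13-4 23 6 21-1"/><path d="M463 87l-4-14-6-7-12-4-14-1-3 1-1 4 2 5 17 23 14 13 4 0 3-4"/><path d="M299 78l14 0 7-2 7-9 8-5 0-3-6-5-7-1-33 20-1 2 2 2z"/></g><g data-elev="880"><path d="M182 410l4 0 3-2 8-17 6-7 12-6 16-6 12-12 21-46 1-6-4-15 7-16 0-5-4-2-21-2-16-6-17-3-21-16-16-7-14-2-28 1-18-3-5 0-3 3-1 3 5 10 14 9 23 8 6 3 4 5 8 18 23 26 11 9 3 4 1 5-3 7-19 32-4 9-1 17 3 6z"/></g><g data-elev="960"><path d="M233 322l4-1 2-3-1-5-2-5-8-5-11-1-1 3 5 7 7 8z"/></g>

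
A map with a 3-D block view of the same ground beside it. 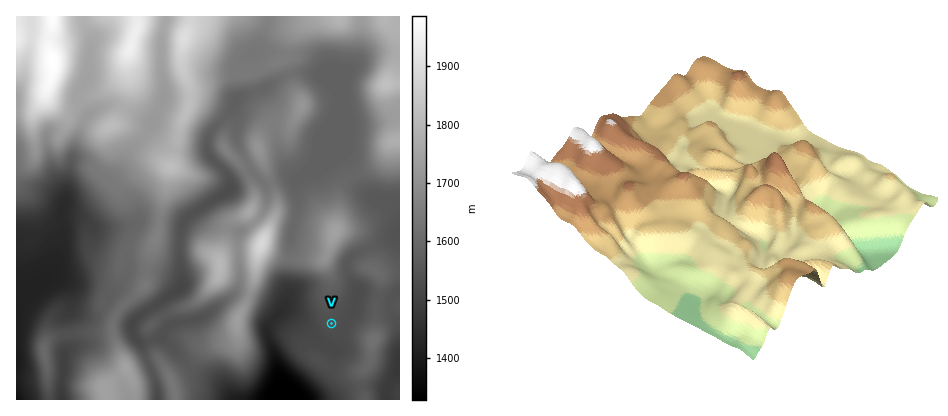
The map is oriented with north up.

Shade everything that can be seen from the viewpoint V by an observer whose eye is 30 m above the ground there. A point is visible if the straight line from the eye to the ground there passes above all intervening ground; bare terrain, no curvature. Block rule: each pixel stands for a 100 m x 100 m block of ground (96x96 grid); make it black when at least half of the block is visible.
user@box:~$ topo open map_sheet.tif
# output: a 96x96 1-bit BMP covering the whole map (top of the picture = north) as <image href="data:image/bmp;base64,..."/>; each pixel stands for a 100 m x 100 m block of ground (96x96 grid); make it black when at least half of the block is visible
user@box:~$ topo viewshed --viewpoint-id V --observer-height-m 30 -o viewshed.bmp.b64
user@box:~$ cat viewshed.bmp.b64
<image width="96" height="96" href="data:image/bmp;base64,Qk2+BAAAAAAAAD4AAAAoAAAAYAAAAGAAAAABAAEAAAAAAIAEAAATCwAAEwsAAAIAAAAAAAAA////AAAAAAAAAAAAAOEAAAAAAAAAAAAAAAAAAAAAAAAAAAAAAAAAAAAAAAAAAAAAAAAAIAAAAAAAAAAAAAAAMAAAAAAAAAAAAAAAMAAAgAAAAAAAAAAAOAAB+AAAAAAAAAAAeAAD/gAAAAAAAAAAeAAH/wAAAAAAAAAAfAAf/wAAAAAAAAAA/AB//wAAAAAAAAAA/AD//4AAAAAAAAAA/AH//4AAAAAAAAAA/AP//4AAAAAAAAAA/Af//4AAAAAAAAAA/A///4AAAAAAAAAA/A///8AAAAAAAAAB/B///8AAAAAAAAAB/B///8AAAAAAAAAB/////8AAAAAAAAAA/////8AAAAAAAAAA//v//8AAAAAAAAAA//w//8AAAAAAAAAAf/g//8AAAAAAAAAAP/g//8AAAAAAAAAAP/gf/+AAAAAAAAAAP/AP/+AAAAAAAAAAH/AH//AAAAAAAAAgH/AHz/gAAAAAAAAwH/gPj/AAAAAAAAAYD///n/AAAAAAAAAQD///H+AAAAAAAAAQD///H8AAAAAAAAAAD///HgAAAAAAAAAAD/8PkAAAAAAAAAAAD/ADkAAAAAAAAAAAB+AD+AAAAAAAAAAAB+AD+AAAAAAAAAAAB+AD/AAAAAAAAAAAA+AB/gAAAAAAAAAAA+AA/wAAAAAAAAAAAeAAfwAAAAAAAAAAAeAAAAAAAAAAAAAAAOAAAAAAAAAAAAAAAOAAAAAAAAAAAAAAAGAAAAAAAAAAAAAAAGAAAAAAAAAAAAAAAAAAAAAAAAAAAAAAAAAAAAAAAAAAAAAAAAAAAAAAAAAAAAAAAAAAAAAAAAAAAAAAAAAAAAAAAAAAAAAAAAAAAAAAAAAAAAAAAAAAAAAAAAAAAAAAAAAAAAAAAAAAAAAAAAAAAAcAAAAAAAAAAAAAAA8AAAAAAAAAAAAAAA8AAAAAAAAAAAAAAB8AAAAAAAAAAAAAAB8AAAAAAAAAAAAAAB8AAAAAAAAAAAAAAB8AAAAAAAAAAAAAAB8AAAAAAAAAAAAAAB8AAAAAAAAAAAAAAB8AAAAAAAAAAAAAAAAAAAAAAAAAAAAAAAAAAAAAAAAAAAAAAAAAAAAAAAAAAAAAAAAAAAAAAAAAAAAAAAAAAAAAAAAAAAAAAAAAAAAAAAAAAAAAAAAAAAAAAAAAAAAAAAAAAAAAAAAAAAAAAAAAAAAAAAAAAAAAAAAAAAAAAAAAAAAAAAAAAAAAAAAAAAAAAAQAAAAAAAAAAAAAAAYAAAAAAAAAAAAAAAYAAAAAAAAAAAAAAAAAAAAAAAAAAAAAAAAAAAAAAAAAAAAAAAAAAAAAAAAAAAAAAAAAAAAAAAAAAAAAAAAAAAAAAAAAAAAAAAAAAAAAAAAAAAAAAAAAAAAAAAAAAAAAAAAAAAAAAAAAAAAAAAAAAAAAAAAAAAAAAAAAAAAAAAAAAAAAAAAAAAAAAAAAAAAAAAAAAAAAAAAAAAAAAAAAAAAAAAAAAAAAAAAAAAAAAAAAAAAAAAAAAAAAAAAAAAAAAAAAAAAAAAAAAAAAAAA="/>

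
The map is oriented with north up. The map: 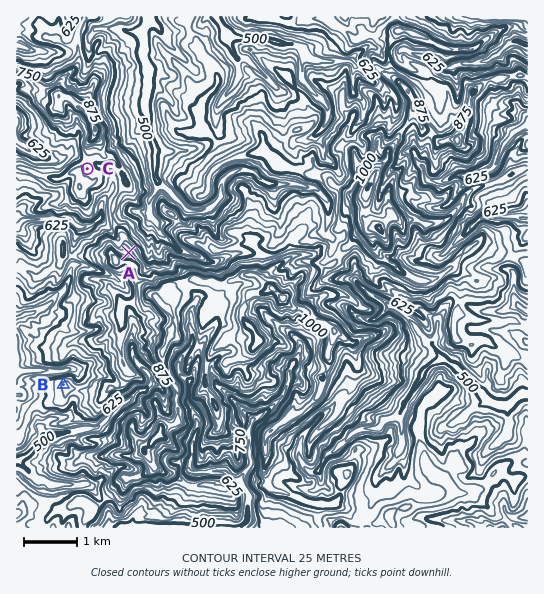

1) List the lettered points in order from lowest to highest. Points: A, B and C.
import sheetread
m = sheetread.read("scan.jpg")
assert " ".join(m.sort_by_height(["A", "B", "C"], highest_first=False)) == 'B C A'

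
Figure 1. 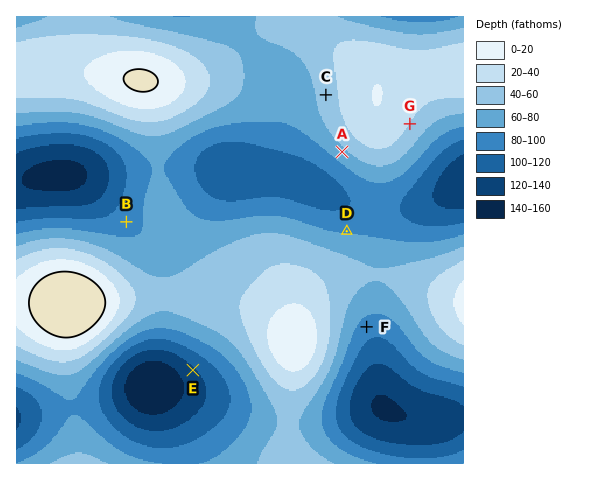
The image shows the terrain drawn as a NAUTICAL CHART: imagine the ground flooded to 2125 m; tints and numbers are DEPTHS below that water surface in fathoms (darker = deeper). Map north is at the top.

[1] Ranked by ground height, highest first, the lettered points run C A B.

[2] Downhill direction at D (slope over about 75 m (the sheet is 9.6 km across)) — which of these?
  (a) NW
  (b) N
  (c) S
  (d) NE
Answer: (b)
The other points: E SW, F SE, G SE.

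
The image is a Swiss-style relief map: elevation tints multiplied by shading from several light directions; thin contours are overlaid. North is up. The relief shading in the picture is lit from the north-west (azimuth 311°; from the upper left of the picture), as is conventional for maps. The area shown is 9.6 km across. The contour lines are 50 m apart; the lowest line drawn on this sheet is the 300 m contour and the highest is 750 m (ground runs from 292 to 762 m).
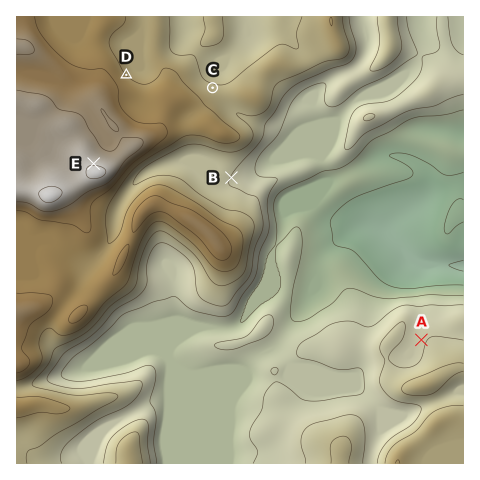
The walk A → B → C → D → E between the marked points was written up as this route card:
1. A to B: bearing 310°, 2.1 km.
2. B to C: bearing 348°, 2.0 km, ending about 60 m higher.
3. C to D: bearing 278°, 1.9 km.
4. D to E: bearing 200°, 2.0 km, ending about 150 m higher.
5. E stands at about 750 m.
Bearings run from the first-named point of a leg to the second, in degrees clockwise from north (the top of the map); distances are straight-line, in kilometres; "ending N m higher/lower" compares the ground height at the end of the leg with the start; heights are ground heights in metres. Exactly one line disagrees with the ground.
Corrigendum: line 1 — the distance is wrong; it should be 5.4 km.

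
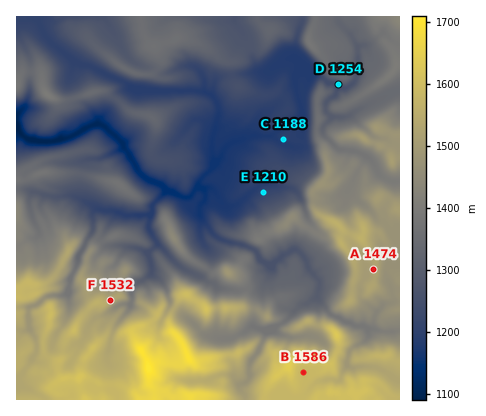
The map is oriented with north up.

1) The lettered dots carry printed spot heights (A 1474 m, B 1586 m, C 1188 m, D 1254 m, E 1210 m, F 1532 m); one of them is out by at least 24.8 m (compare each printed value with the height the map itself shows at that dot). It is A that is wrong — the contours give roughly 1517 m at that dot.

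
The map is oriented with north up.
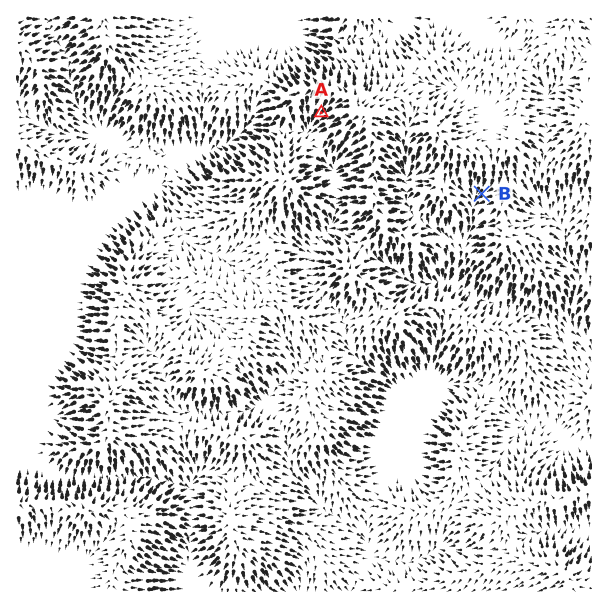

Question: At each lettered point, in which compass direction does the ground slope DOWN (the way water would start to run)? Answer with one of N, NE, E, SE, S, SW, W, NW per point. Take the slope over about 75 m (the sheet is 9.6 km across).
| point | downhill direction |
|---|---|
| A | SW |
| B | SW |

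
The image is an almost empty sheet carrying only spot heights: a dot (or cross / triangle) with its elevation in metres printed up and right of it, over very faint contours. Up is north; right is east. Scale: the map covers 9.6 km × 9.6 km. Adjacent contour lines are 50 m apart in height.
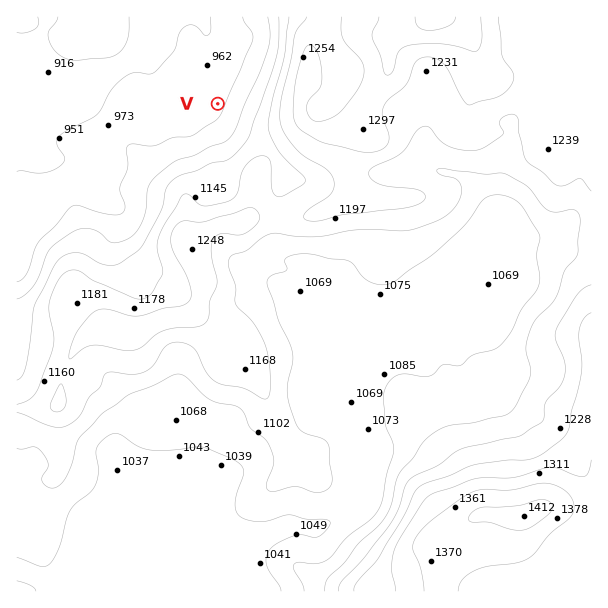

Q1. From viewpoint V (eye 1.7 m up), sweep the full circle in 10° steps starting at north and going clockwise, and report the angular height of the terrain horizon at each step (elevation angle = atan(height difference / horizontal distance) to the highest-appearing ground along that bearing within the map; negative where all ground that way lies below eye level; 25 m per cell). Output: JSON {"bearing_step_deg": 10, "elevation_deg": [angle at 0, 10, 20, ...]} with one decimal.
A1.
{"bearing_step_deg": 10, "elevation_deg": [-1.3, -0.3, 0.8, 2.1, 5.1, 7.4, 9.1, 10.5, 11.4, 11.9, 11.7, 10.6, 9.5, 8.8, 8.3, 8.4, 7.7, 6.7, 6.5, 6.2, 5.8, 4.4, 2.7, 1.2, 0.6, 0.2, -0.2, -0.6, -1.1, -0.6, -0.4, -0.5, -1.4, -1.6, -1.5, -1.6]}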